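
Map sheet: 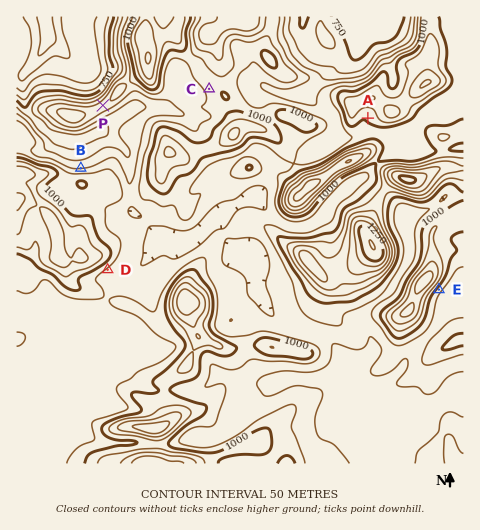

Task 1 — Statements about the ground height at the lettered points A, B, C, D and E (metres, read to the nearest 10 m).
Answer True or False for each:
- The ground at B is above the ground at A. False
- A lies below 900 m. False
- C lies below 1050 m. True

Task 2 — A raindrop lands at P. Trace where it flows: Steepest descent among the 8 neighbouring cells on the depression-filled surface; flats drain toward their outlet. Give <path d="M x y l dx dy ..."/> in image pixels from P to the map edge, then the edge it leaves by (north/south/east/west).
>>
<path d="M103 105l-9-9 0-9-4-10-41-41-1 0-2-4 0-13-1-2"/>
exit: north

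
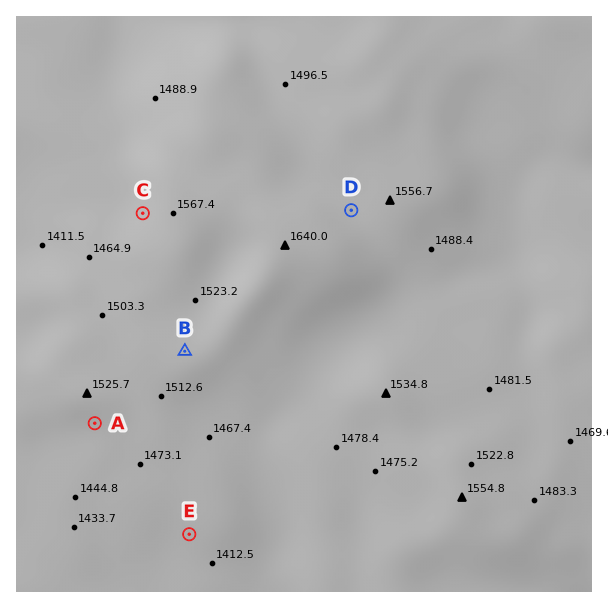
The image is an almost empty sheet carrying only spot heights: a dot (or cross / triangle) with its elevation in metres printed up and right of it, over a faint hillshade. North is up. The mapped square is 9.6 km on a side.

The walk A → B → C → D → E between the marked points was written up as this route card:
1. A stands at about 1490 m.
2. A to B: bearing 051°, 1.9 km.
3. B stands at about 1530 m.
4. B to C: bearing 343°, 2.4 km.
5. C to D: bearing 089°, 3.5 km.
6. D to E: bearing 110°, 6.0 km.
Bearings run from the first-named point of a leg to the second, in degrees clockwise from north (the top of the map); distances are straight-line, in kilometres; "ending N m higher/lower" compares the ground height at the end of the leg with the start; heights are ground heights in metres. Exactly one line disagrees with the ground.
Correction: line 6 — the bearing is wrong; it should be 207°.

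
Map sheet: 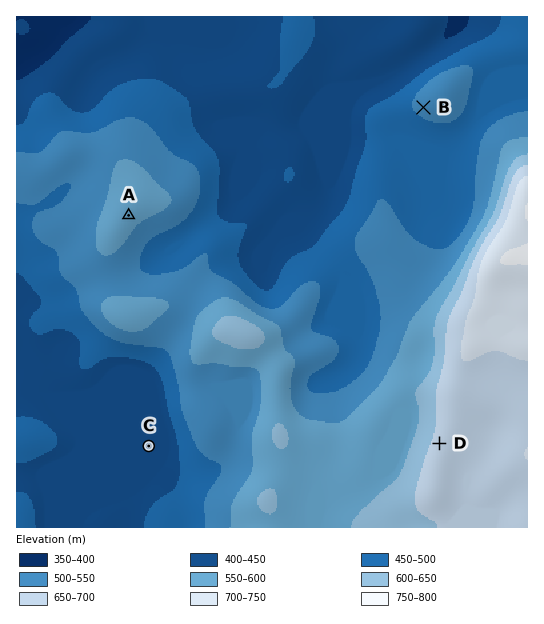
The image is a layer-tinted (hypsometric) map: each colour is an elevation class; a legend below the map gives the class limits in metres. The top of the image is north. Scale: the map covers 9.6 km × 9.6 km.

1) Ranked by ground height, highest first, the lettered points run D A B C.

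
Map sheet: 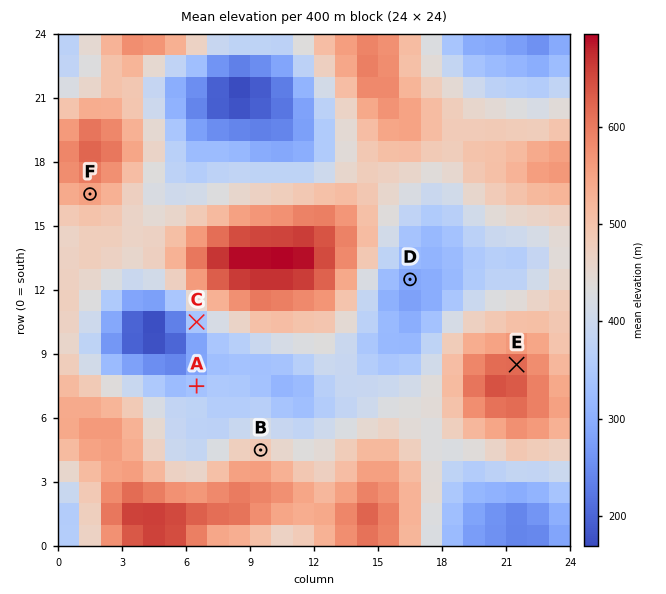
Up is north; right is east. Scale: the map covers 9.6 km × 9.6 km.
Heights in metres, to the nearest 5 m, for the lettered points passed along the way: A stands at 340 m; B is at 490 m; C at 345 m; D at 285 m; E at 625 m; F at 555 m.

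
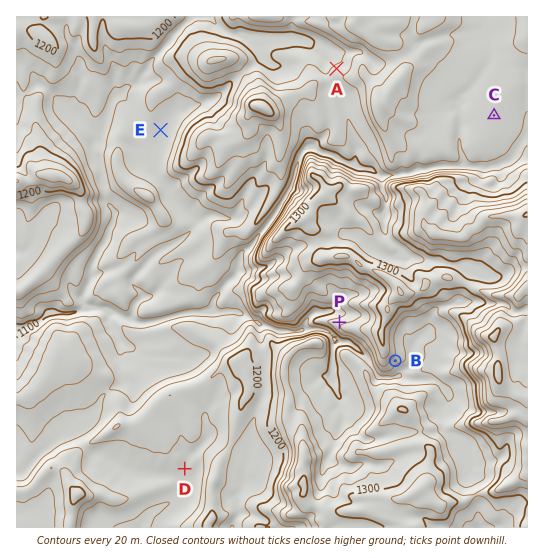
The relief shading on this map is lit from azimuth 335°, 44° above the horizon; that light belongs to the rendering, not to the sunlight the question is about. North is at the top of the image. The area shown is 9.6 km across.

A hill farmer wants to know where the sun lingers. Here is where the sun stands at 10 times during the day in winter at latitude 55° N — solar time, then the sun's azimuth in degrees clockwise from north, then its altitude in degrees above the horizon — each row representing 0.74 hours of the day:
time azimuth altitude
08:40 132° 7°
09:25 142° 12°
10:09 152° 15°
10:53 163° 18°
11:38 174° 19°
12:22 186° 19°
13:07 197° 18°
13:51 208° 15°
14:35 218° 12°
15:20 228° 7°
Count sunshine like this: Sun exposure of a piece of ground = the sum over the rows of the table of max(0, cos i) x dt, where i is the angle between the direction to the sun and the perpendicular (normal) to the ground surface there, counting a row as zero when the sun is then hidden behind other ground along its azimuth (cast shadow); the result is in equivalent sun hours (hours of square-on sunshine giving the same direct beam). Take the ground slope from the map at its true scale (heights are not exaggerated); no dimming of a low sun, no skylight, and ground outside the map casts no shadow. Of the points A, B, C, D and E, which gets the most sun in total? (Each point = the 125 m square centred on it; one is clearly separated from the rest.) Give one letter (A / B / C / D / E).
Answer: B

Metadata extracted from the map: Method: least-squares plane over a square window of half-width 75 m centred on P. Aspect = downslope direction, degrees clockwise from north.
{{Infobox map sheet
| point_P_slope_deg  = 7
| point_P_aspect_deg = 334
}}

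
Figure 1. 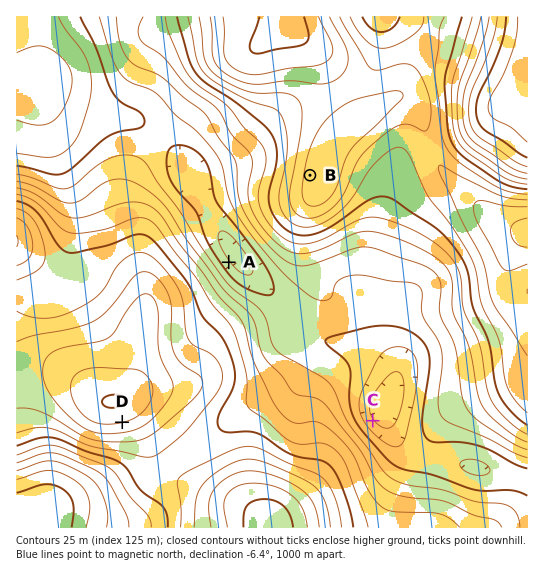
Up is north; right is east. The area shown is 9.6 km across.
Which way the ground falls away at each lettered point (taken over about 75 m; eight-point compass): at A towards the NE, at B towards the W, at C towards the NE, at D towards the S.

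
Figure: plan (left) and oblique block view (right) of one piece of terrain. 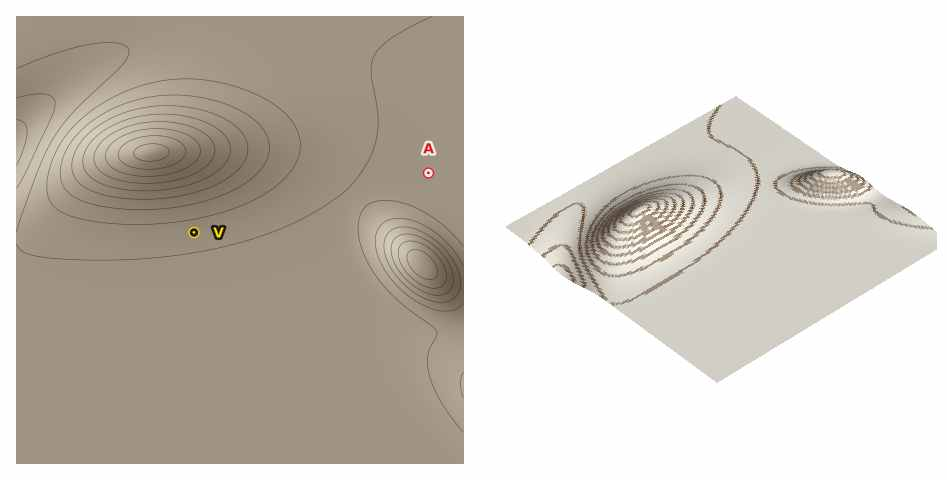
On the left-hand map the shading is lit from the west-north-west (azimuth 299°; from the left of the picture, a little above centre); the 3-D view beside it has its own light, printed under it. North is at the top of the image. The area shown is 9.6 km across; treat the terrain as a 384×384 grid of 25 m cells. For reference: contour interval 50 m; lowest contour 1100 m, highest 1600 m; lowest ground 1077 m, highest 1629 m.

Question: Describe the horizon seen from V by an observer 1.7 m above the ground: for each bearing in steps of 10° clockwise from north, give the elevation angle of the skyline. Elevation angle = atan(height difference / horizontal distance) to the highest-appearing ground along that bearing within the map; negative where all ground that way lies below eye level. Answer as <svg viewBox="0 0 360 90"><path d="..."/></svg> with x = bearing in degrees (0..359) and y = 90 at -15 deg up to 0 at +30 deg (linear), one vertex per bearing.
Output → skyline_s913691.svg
<svg viewBox="0 0 360 90"><path d="M0 39l10 3 10 3 10 4 10 3 10 3 10 2 10 2 10 2 10-4 10-3 10 6 10-1 10 2 10 0 10 0 10 0 10 0 10 0 10 0 10 0 10 0 10 0 10 0 10 0 10 0 10 0 10-2 10-2 10-3 10-5 10-5 10-5 10-3 10-1 10 2"/></svg>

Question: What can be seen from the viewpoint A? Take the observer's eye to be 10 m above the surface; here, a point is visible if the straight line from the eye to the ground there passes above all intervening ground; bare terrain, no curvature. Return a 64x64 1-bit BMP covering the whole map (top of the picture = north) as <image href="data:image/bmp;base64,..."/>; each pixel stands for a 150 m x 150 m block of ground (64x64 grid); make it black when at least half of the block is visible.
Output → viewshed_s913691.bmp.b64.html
<image width="64" height="64" href="data:image/bmp;base64,Qk0+AgAAAAAAAD4AAAAoAAAAQAAAAEAAAAABAAEAAAAAAAACAAATCwAAEwsAAAIAAAAAAAAA////AAAAAAAAAAAAAAAAAAAAAAAAAAAAAAAAAAAAAAAAAAAAAAAAAAAAAAAAAAAAAAAAAAAAAAAAAAAAAAAAAAAAAAAAAAAAAAAAAAAAAAAAAAAAAAAAAAAAAAAAAAAAAAAAAAAAAAAAAAAAAAAAAAAAAAAAAAAAAAAAAAAAAAAAAAAAAAAAAAAAAAAAAAAAAAAAAAAAAAAAAAAAAAAAAAAAAAAAAAAAAAAAAAAAAAAAAAAAAAAAAAAAAAAAAAAAAAAAAAAAAAAAAAAAAAAAAAAAAAAAAAAAAAAAAAAAAAAAAAAAAAAAAAAAAAAAAAAPAAAAAAAAAD8AAAAAAAAA/wAAAAAAAAH/AAAAAAAAA/8AAAAABwAH/wAAAAA/wA//AAAAA//wD/8AAAAP//wf/wAAAH///z//AAAA//////8AAAH//////wAAA///////AAAH//////8AAAf//////wAAD///////AAAP//////8AAAf//////wAAAf//////AAAA//////8AAAA//////wAAAAf/////AAAAAP////8AAAAAA////wAAAAAAA///AAAAAAAA//8AAAAAAAB//wAAAAAAAP//AAAAAAAA//8AAAAAAAH//wAAAAAAA///AAAAAAAD//8AAAAAAAf//wAAAAAAD///AAAAAAAf//8AAAAAAH///w=="/>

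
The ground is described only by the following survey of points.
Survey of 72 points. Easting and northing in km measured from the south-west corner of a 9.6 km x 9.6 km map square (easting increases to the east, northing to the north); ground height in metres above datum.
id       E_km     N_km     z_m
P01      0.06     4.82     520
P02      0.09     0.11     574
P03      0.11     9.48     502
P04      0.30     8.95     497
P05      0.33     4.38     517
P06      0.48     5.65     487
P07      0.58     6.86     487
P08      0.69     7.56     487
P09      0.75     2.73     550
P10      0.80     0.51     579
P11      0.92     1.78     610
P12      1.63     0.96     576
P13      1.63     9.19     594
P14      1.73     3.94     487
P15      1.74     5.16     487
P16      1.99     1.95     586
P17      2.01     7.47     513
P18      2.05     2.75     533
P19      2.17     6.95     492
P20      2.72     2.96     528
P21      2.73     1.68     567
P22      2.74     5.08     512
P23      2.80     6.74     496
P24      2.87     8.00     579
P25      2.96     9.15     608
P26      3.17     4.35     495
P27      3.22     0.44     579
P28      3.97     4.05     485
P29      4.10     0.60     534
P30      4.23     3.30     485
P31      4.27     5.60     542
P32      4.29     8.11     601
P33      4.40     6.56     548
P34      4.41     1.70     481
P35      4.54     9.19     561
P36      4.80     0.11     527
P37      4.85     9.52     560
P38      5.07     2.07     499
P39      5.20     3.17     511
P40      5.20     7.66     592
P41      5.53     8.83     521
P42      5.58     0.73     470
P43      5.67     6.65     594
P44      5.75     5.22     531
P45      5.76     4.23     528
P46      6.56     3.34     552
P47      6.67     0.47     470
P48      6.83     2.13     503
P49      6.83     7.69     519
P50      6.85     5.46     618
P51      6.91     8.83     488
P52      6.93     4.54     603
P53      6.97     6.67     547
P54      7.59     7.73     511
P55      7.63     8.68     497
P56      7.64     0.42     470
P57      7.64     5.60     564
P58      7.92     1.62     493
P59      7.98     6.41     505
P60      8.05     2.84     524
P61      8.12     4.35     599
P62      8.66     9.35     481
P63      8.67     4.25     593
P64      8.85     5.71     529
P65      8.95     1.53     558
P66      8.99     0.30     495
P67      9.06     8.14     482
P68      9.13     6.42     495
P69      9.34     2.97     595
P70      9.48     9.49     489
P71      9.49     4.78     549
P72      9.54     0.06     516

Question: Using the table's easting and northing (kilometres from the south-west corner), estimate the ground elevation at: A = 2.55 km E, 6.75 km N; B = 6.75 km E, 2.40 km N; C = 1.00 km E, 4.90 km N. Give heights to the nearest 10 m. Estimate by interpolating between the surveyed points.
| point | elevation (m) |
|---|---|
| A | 490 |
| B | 520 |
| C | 500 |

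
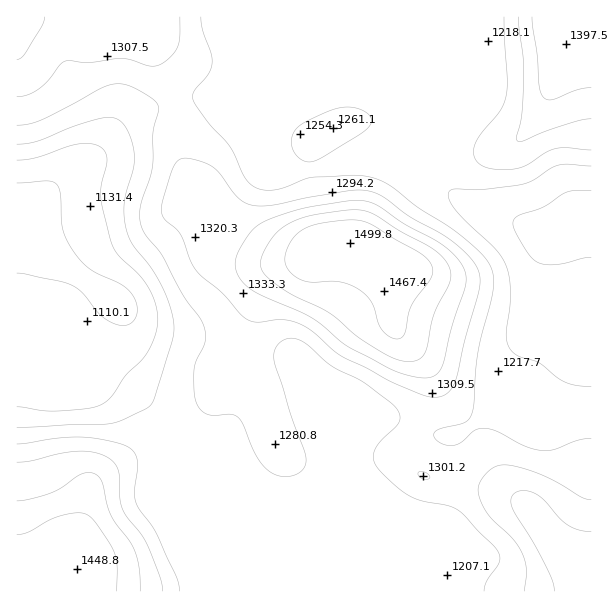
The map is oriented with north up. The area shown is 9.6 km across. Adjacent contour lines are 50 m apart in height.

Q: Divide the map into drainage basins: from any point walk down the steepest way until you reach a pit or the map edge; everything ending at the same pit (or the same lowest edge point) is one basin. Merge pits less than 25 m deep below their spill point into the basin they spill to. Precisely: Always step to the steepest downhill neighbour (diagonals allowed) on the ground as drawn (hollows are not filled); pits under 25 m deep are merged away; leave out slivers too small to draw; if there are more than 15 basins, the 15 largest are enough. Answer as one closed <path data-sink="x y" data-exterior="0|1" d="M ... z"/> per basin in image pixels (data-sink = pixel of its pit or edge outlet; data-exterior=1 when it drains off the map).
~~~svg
<path data-sink="17 237" data-exterior="1" d="M99 16l-83 1 0 574 575 1 1-26-20-10-15-12-25-34-10-8-27-12-66-12-15-10-5-12 0-9 5-18 12-25 2-12 0-15-8-20-26-31-2-17 5-39-1-6-21-12-21-10-30 2-19 12-9 3-27 0-14-5-27-14-10-10-8-27-18-21-10-18-6-23 0-27-2-13-20-48-8-27-5-4-36-3z"/><path data-sink="591 218" data-exterior="1" d="M564 16l-464 1 5 2 29 1 12 6 8 27 20 48 2 13 0 27 6 23 10 18 18 21 8 27 10 10 27 14 14 5 27 0 9-3 19-12 30-2 21 10 21 12 1 6-5 39 2 17 26 31 8 20 0 15-2 12-12 25-5 18 0 9 5 12 15 10 66 12 27 12 10 8 25 34 15 12 19 9 1-529-17 2-9 5z"/>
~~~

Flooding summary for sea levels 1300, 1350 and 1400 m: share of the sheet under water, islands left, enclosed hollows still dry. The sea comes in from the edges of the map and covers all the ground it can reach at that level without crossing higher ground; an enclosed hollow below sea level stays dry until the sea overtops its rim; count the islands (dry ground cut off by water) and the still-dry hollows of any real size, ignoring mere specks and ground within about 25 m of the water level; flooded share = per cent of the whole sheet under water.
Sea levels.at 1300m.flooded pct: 74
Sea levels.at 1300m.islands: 1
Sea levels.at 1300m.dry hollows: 0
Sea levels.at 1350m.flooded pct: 86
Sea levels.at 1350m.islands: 1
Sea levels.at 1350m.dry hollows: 0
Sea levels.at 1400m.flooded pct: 92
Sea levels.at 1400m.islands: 1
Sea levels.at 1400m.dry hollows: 0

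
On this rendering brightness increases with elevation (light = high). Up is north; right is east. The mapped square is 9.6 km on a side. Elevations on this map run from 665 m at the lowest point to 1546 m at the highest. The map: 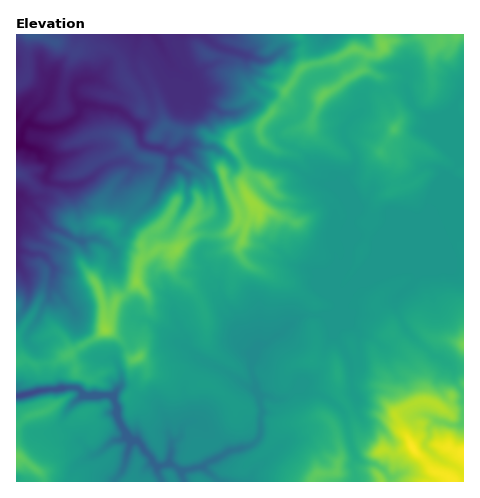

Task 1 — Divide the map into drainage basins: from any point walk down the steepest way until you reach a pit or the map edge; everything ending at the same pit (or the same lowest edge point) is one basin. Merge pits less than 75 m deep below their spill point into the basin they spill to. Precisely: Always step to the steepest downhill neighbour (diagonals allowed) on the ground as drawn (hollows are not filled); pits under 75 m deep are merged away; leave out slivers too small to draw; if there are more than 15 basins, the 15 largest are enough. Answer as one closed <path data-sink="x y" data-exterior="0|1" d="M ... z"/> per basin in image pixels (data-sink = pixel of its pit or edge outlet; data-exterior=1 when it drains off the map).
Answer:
<path data-sink="22 395" data-exterior="0" d="M463 34l-17 4-9 4-4 0-10-7-18 5-16 1-11 12-11 3-6 15-14 7-25 18-16-11-13-4-12 20-22 27-13 0-10 5-4 5 0 7 14 23-4 18 13 20-7 16-9-2-5 8-6 6-32 1-10 5-10 10-15-2-17 9-6 7-2 19-11 11-9 5-4 14-7 7 0 10-6 5-45 28-19 2-11-5-8 2 0 94 22 14 7 12 267 0 6-8 12 0 6-2 12 1 12-4 12 1 10 10 7-5 5-9 1-11 17-9-17-31 4-4 20-9 11 0 15 6 7-11 12 0z"/><path data-sink="17 145" data-exterior="1" d="M456 34l-98 0-3 15-21 11-28 7-4-13 1-14-4-6-282 0-1 327 8-1 11 5 19-2 45-28 6-5 0-10 7-7 4-14 9-5 11-11 2-19 6-7 17-9 15 2 10-10 10-5 32-1 6-6 5-8 9 2 7-16-13-20 4-18-14-23 0-7 4-5 7-3 16-2 22-27 12-20 13 4 16 11 25-18 14-7 6-15 11-3 11-12 16-1 18-5 10 7 4 0 9-4 9-2z"/><path data-sink="327 35" data-exterior="1" d="M357 34l-57 0 3 6-1 14 2 12 30-6 21-11z"/>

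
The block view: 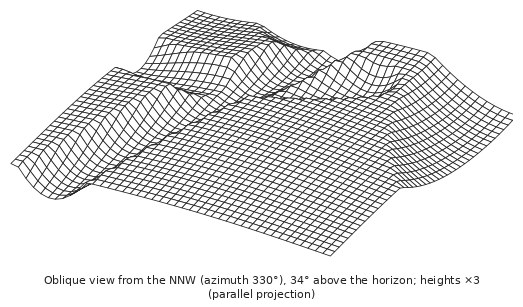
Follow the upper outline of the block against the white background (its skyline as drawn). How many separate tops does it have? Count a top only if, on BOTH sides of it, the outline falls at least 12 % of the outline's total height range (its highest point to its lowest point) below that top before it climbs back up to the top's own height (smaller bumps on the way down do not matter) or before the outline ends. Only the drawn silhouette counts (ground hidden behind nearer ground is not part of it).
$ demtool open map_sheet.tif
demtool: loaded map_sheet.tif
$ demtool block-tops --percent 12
2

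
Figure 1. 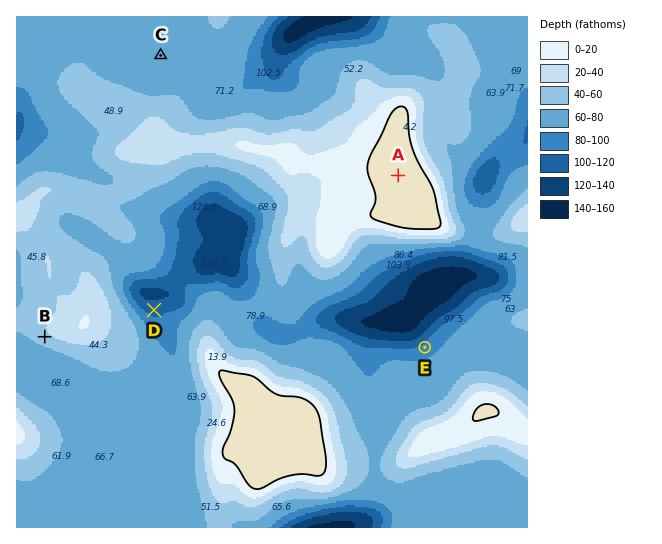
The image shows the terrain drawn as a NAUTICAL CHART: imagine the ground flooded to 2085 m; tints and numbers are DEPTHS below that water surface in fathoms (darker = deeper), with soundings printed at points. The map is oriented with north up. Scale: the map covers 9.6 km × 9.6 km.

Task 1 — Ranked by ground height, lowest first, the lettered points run D E C B A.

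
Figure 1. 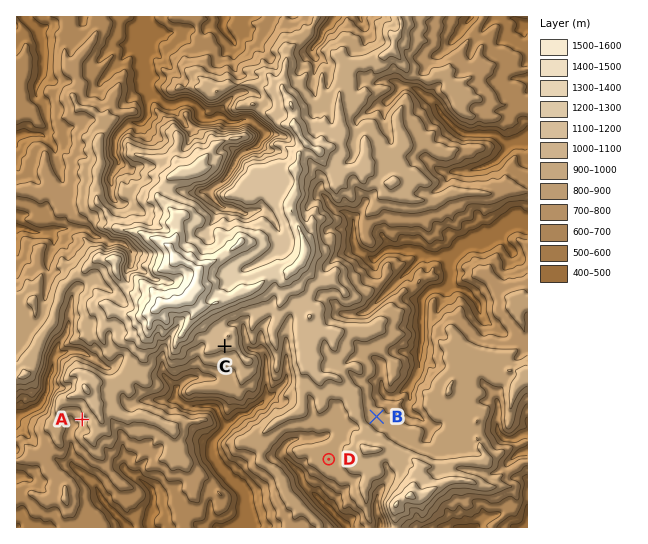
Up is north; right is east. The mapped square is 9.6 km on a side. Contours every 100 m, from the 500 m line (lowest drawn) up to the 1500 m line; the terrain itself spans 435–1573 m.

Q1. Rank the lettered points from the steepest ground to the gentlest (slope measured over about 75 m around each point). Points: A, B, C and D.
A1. A C B D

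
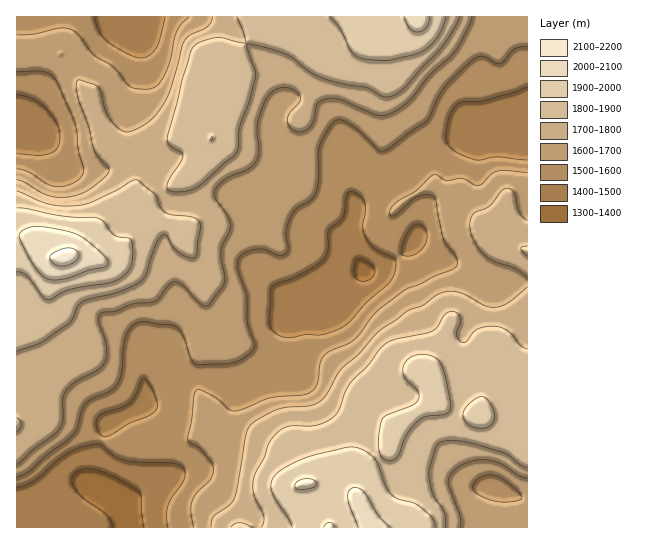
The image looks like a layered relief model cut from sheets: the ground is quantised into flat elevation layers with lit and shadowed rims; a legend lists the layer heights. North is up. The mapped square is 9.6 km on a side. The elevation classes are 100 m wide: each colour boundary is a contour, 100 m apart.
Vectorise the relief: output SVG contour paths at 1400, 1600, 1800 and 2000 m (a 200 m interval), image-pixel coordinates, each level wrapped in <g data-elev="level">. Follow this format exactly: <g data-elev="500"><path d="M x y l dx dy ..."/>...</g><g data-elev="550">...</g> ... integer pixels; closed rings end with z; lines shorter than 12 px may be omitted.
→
<g data-elev="1400"><path d="M112 527l-5-12-24-17-8-9-3-10 1-4 4-4 10-2 12 2 18 7 20 12 4 7 3 30"/><path d="M361 281l-5-3-2-5 1-11 3-3 12 4 5 7 0 4-4 4-5 3z"/></g><g data-elev="1600"><path d="M502 502l-12-2-13-6-4-5 2-7 10-7 12 1 14 9 11 12-1 2-3 2z"/><path d="M17 477l12-6 17-16 26-20 5-8 5-18 5-7 7-5 16-6 6-5 5-12 5-37 4-8 5-6 10-2 26 4 6 2 6 9 8 23 6 5 36-1 9-4 10-8 2-4 0-4-6-18-1-28-9-26 0-11 5-7 12-4 10 0 14 6 6-1 2-2 1-5-2-13 2-12 7-12 15-10 5-6 3-15 1-32 7-14 8-11 5-2 8 3 14 9 17 18 3 1 4 0 42-30 17-34 29-27 9-4 13 7 6 0 13-14 13-3"/><path d="M527 173l-21-2-9 0-6 3-9 10-4 1-15-6-17 2-8-6-4 0-17 15-23 15-4 6 1 5 6-2 21-18 9-1 7 2 2 5 7 36 13 19 1 8-6 5-16 6-32 15-26 21-23 28-28 14-5 8-4 23-6 7-9 3-33 3-25 11-10 2-5-2-16-13-12-6-4 0-3 6-2 23-4 20 2 4 12 7 9 12 3 8-3 9-14 14-5 8-1 10 3 16"/><path d="M17 72l26-1 7 3 5 5 20 44 4 28 5 19-2 6-5 5-10 4-9 2-9-2-20-13-12-3"/><path d="M189 17l-8 8-4 7-7 29-7 16-6 9-8 3-14-1-6-2-14-17-21-14-15-19-8-6-10-2-27 6-17 1"/></g><g data-elev="1800"><path d="M252 527l-13-4-5 1-3 3"/><path d="M445 527l-1-14-11-18-4-20 6-25 4-7 7-2 11 0 22 4 27 9 14 11 7 3"/><path d="M17 432l4-7-1-4-3-4"/><path d="M17 351l24-8 26-18 5-6 5-12 5-5 36-10 22-10 6-8 9-29 7-10 4 0 7 12 6 6 10 4 6 0 5-31-2-5-4-3-23-3-6-3-5-6-5-12-18-14-6 1-13 8-24 12-17 5-15 0-13-2-32-13"/><path d="M527 349l-7-4-12-14-6-3-7-2-17 3-5 4-7 9-5 0-3-3-1-5 3-12 0-4-2-4-5-3-8 3-8 13-5 4-37 8-9 4-7 7-12 16-17 17-5 10-6 16-5 8-8 5-9 3-24 1-8 1-7 5-8 9-6 17-9 15-2 9 1 13 10 22-1 6-2 4"/><path d="M527 246l-5 1-1 2 6 7"/><path d="M237 17l6 13 3 13-24-5-7 0-18 5-6 8-24 86 2 8 12 7 2 3-2 7-13 20-1 5 3 4 15 0 12-4 40-35 3-26 9-24 7-27-1-5-7-17-1-9 23 5 16 5 7 4 16 13 13 7 24 7 20 2 16 9 7 1 6-2 8-6 36-39 12-16 9-17"/></g><g data-elev="2000"><path d="M335 527l-5-5-4 2-2 3"/><path d="M390 527l-12-12-13-22-6-5-5-1-5 4-1 7 10 29"/><path d="M296 489l5 1 9-2 6-2 0-3-5-4-9 0-6 4-1 3z"/><path d="M49 279l16 0 24-9 15-3 4-2 0-4-5-7-13-11-15-9-33-7-9 0-7 2-7 5 1 7 15 27 7 7z"/><path d="M404 17l6 12 4 2 4 1 4-1 4-4 4-10"/></g>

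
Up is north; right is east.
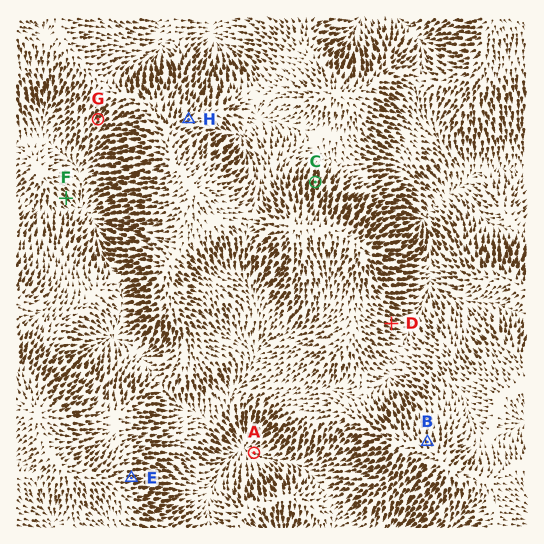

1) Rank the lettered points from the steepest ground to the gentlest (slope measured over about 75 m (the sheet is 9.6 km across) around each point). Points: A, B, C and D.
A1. C D B A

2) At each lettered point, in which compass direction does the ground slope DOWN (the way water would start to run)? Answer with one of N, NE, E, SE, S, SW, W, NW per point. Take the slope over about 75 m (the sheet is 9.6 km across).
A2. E E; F SE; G SW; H NE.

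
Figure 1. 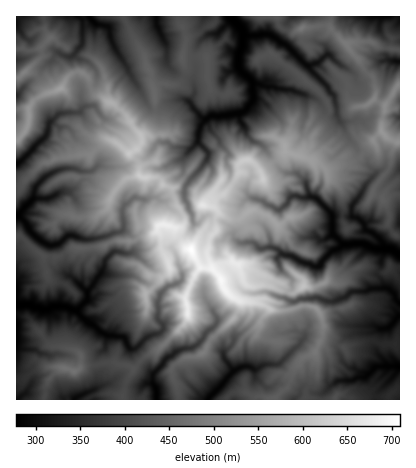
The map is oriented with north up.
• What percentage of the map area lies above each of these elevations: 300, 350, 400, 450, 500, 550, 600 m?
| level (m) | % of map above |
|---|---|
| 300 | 95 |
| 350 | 81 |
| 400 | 59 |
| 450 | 35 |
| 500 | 20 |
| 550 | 11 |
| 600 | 5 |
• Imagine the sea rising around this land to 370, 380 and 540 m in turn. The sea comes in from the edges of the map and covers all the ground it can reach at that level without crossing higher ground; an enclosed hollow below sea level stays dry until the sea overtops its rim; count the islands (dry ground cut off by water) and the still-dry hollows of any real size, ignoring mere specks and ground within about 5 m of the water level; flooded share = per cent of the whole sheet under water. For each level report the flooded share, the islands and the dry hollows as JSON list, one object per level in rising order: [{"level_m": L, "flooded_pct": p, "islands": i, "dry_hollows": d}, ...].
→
[{"level_m": 370, "flooded_pct": 26, "islands": 1, "dry_hollows": 0}, {"level_m": 380, "flooded_pct": 30, "islands": 1, "dry_hollows": 0}, {"level_m": 540, "flooded_pct": 87, "islands": 2, "dry_hollows": 0}]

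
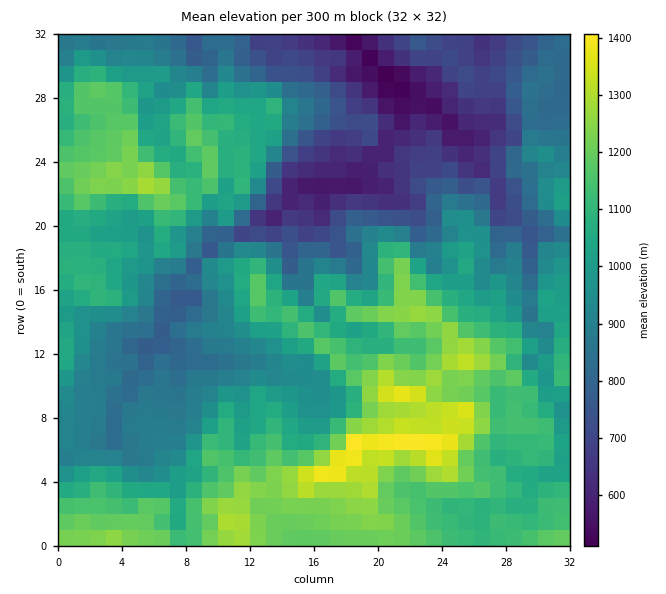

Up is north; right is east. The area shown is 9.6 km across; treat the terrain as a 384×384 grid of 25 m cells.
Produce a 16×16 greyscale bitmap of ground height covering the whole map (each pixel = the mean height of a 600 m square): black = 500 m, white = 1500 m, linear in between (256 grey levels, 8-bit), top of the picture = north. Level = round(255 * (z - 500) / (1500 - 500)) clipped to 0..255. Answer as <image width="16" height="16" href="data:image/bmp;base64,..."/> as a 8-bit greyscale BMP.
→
<image width="16" height="16" href="data:image/bmp;base64,Qk02BQAAAAAAADYEAAAoAAAAEAAAABAAAAABAAgAAAAAAAABAAATCwAAEwsAAAABAAAAAAAAAAAAAAEBAQACAgIAAwMDAAQEBAAFBQUABgYGAAcHBwAICAgACQkJAAoKCgALCwsADAwMAA0NDQAODg4ADw8PABAQEAAREREAEhISABMTEwAUFBQAFRUVABYWFgAXFxcAGBgYABkZGQAaGhoAGxsbABwcHAAdHR0AHh4eAB8fHwAgICAAISEhACIiIgAjIyMAJCQkACUlJQAmJiYAJycnACgoKAApKSkAKioqACsrKwAsLCwALS0tAC4uLgAvLy8AMDAwADExMQAyMjIAMzMzADQ0NAA1NTUANjY2ADc3NwA4ODgAOTk5ADo6OgA7OzsAPDw8AD09PQA+Pj4APz8/AEBAQABBQUEAQkJCAENDQwBEREQARUVFAEZGRgBHR0cASEhIAElJSQBKSkoAS0tLAExMTABNTU0ATk5OAE9PTwBQUFAAUVFRAFJSUgBTU1MAVFRUAFVVVQBWVlYAV1dXAFhYWABZWVkAWlpaAFtbWwBcXFwAXV1dAF5eXgBfX18AYGBgAGFhYQBiYmIAY2NjAGRkZABlZWUAZmZmAGdnZwBoaGgAaWlpAGpqagBra2sAbGxsAG1tbQBubm4Ab29vAHBwcABxcXEAcnJyAHNzcwB0dHQAdXV1AHZ2dgB3d3cAeHh4AHl5eQB6enoAe3t7AHx8fAB9fX0Afn5+AH9/fwCAgIAAgYGBAIKCggCDg4MAhISEAIWFhQCGhoYAh4eHAIiIiACJiYkAioqKAIuLiwCMjIwAjY2NAI6OjgCPj48AkJCQAJGRkQCSkpIAk5OTAJSUlACVlZUAlpaWAJeXlwCYmJgAmZmZAJqamgCbm5sAnJycAJ2dnQCenp4An5+fAKCgoAChoaEAoqKiAKOjowCkpKQApaWlAKampgCnp6cAqKioAKmpqQCqqqoAq6urAKysrACtra0Arq6uAK+vrwCwsLAAsbGxALKysgCzs7MAtLS0ALW1tQC2trYAt7e3ALi4uAC5ubkAurq6ALu7uwC8vLwAvb29AL6+vgC/v78AwMDAAMHBwQDCwsIAw8PDAMTExADFxcUAxsbGAMfHxwDIyMgAycnJAMrKygDLy8sAzMzMAM3NzQDOzs4Az8/PANDQ0ADR0dEA0tLSANPT0wDU1NQA1dXVANbW1gDX19cA2NjYANnZ2QDa2toA29vbANzc3ADd3d0A3t7eAN/f3wDg4OAA4eHhAOLi4gDj4+MA5OTkAOXl5QDm5uYA5+fnAOjo6ADp6ekA6urqAOvr6wDs7OwA7e3tAO7u7gDv7+8A8PDwAPHx8QDy8vIA8/PzAPT09AD19fUA9vb2APf39wD4+PgA+fn5APr6+gD7+/sA/Pz8AP39/QD+/v4A////ALW3tKGryLextLe2qJ2bn6eboZmSqL65wb/EraWhnpSccnlodJWor7rZ1cHKwp6Ui2dZYWSBj5mKm9Pb29Spn5FpXVxdaYGJe3ip0c3HqaCDd19TVllha3GOrb+5xLWRjIBhUUxfaXuUno+frL2niXyDhWxJVHqfiI6ftbmWiGqFlZB4W16EkVZ3ZayGgm9ceZCKgIVVUkw+QF6BWHljTGCakY+mgXYtISQ3MD9oQ0JvsLvBqaKSXB0XFSI3Ny5PcqWup4+pk4FAKCgeKRolU2ScqpKMnZCOYUUxExIaJElSkp2HdWxwXkgzFgYVLzFNVGpmZlpKUTMtIAwkODIpPlE="/>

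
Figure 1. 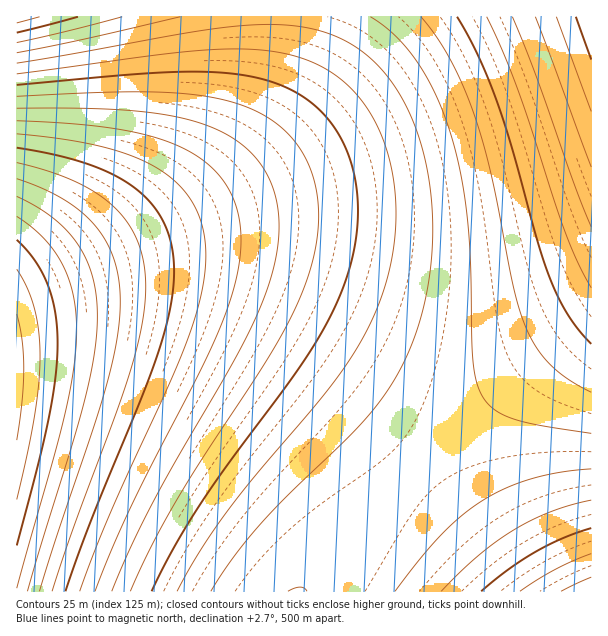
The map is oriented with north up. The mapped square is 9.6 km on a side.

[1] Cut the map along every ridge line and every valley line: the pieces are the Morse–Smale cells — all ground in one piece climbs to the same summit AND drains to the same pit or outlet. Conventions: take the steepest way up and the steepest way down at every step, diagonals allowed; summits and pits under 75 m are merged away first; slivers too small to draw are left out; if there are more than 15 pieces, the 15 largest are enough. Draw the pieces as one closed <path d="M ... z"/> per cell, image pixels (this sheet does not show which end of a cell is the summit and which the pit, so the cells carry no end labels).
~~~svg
<path d="M591 16l-314 1-3 40-10 38-16 31-26 36-34 31-39 27-45 26-88 44 1 302 285 0 62-73 67-67 67-60 94-75z"/><path d="M276 16l-260 1 1 272 87-43 45-26 39-27 34-31 26-36 16-31 12-47z"/><path d="M591 318l-93 74-67 60-67 67-62 72 289 1z"/>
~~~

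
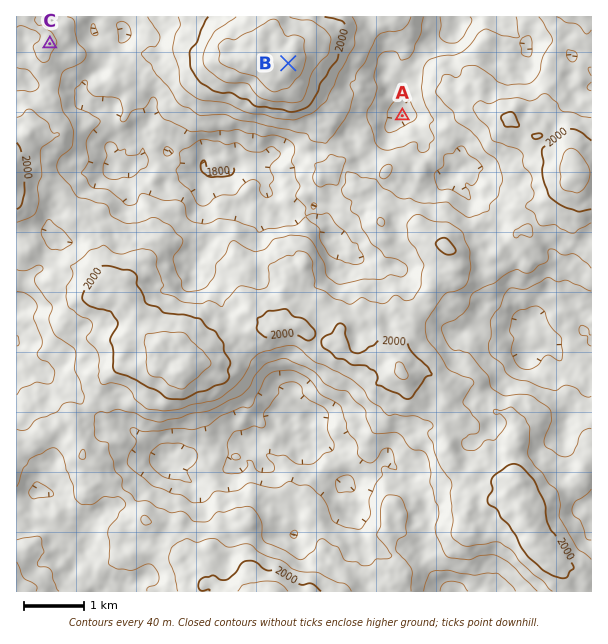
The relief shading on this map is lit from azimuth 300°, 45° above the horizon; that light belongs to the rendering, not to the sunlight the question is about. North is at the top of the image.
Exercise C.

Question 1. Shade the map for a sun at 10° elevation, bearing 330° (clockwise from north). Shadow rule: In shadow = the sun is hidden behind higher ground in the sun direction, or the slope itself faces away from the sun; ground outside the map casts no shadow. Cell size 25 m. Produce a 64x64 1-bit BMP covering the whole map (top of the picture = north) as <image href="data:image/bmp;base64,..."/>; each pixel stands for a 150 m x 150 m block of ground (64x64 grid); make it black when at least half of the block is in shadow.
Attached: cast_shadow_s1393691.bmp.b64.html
<image width="64" height="64" href="data:image/bmp;base64,Qk0+AgAAAAAAAD4AAAAoAAAAQAAAAEAAAAABAAEAAAAAAAACAAATCwAAEwsAAAIAAAAAAAAA////AAAAAAAAAAAAAAAAAAAAAAAAAcAAAAAAAAAAAAAAAAAAAAAYAAAAAAAAADgAAAAAAAAAAAAAAAAAAAAAAAAAAAAAAAAAAAAAAAAAAAAAAAAAAAAAAAAAAAAAAAAAgAAAAAAAAAAAAAAAAAAAAAAAAAAAAAAAAAAAAAAAAAAAAAAAAAAAAAAA/gAAAAAAAAH/wAAAAAAAAf/gAAAAAAAJ/+AAAAAAAAD/8AAAAAAAAH/wAAAAAAAAGf4AAAAAABAR/wAAAAAAAAB/AAAAAAAAAB4AAAAAAAAAHgAAAAAAAAAOAAAAAAAAAA4AAAAAAAAAAAAAAAAAAAAAAAAAAAAAAAAAAAAAAAAAAAAAAAAAAAAAAABgIAAAAAAAAAJgAAAAAAAAAmAAAAAAAAAAIAAAAAAAAAAAAAAAAAAAAAAAAAAAAAAAAEAAAAAAAAAAwAAAAAAAAAEAAAAAAAAAAAAAAAAAAAAAAAAAAAAAAAAAAAAAAAAAAAAAAAAAAAAAAAAAAAAAAAAEAAAAAAAAAAAADg4AAAAAAAAfn4AAAAAAAAP/2AAAAAAAAH/AAAAAAAABP8AAAAAAAAcfwAAAAAAAAYBAAAAAAAABwLgAAAAAAABD+AAAAAAAAAC7AAAAAAAAAAmAAAAAAAAAGAAAAAAAAAAAAAAAAAAAAAAAAAAAAAAAAAAAAA=="/>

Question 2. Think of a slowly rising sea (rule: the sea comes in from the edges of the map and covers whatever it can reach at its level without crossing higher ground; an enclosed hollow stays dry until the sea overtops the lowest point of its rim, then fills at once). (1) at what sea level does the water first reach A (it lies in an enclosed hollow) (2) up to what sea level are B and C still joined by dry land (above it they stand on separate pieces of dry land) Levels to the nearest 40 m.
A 1880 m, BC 1920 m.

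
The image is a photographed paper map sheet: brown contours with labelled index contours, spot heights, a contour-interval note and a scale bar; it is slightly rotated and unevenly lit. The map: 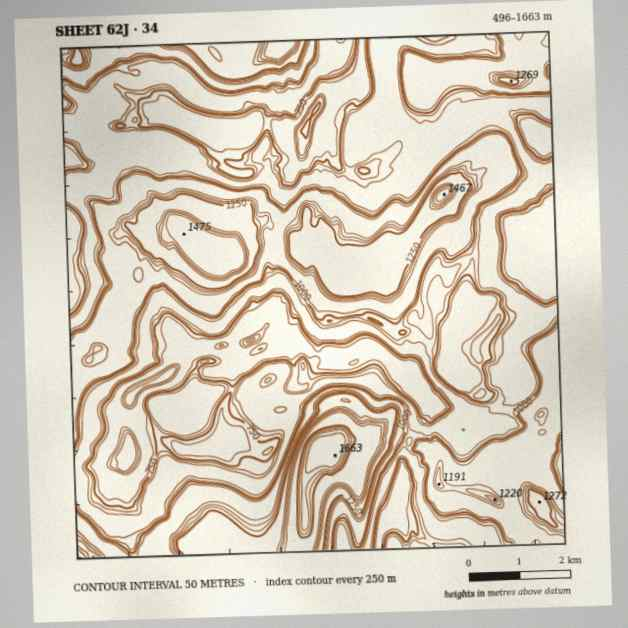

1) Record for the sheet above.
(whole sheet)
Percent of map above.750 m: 82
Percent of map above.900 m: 50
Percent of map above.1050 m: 40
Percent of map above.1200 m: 16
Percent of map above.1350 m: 5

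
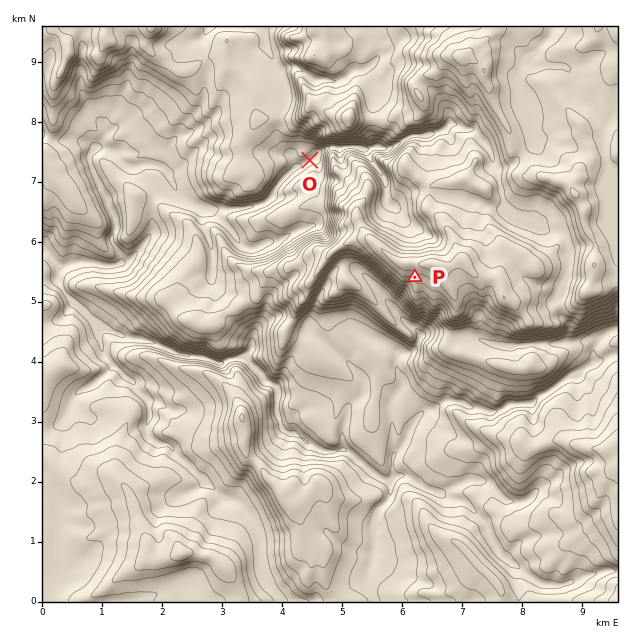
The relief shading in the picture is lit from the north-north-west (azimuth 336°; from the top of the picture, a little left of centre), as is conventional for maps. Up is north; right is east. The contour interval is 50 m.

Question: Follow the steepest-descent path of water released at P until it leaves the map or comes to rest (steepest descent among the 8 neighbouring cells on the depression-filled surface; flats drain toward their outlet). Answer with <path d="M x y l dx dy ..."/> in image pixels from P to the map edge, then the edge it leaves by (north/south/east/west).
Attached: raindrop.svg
<path d="M415 277l-9 9-2 5-10 10 0 8 13 15 5 1 7 8 0 7-3 6-6 6-9 0-3 3 0 3-1 2 0 9 4 7 0 11-1 3-6 6-3 6 0 16 1 2 0 25 2 2 0 7-2 2 0 21-1 0-3 3-5 0-3-3-10-6-20-18-6-3-4 0-2 1-15 0-15-7 0-2-3 0-7-7-12-3-5-5 0-3-1-1 0-3-3-6 0-23-2-1 0-3-3-3-6-2 0-1-19-20-3-1-5 0-1-2-8 0-7 5-6 0-2-2-3 0-1-1-3 0-6-3-20-2-1-1-8-2-7-4-3 0-11-6-4 0-2-2-4 0-2-1-9 0-1-2-3 0-2-1-3 0-1-2-3 0-6-3-8-7-10-6-17-17-1 0-5-4-1 0-8-8-4-9 0-16-11-12-4 0"/>
exit: west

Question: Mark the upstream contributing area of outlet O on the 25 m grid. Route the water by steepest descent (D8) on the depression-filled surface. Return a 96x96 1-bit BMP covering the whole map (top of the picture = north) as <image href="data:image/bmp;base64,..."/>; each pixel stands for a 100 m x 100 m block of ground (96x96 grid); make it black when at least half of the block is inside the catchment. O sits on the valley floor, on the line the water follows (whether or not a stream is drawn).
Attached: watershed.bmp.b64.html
<image width="96" height="96" href="data:image/bmp;base64,Qk2+BAAAAAAAAD4AAAAoAAAAYAAAAGAAAAABAAEAAAAAAIAEAAATCwAAEwsAAAIAAAAAAAAA////AAAAAAAAAAAAAAAAAAAAAAAAAAAAAAAAAAAAAAAAAAAAAAAAAAAAAAAAAAAAAAAAAAAAAAAAAAAAAAAAAAAAAAAAAAAAAAAAAAAAAAAAAAAAAAAAAAAAAAAAAAAAAAAAAAAAAAAAAAAAAAAAAAAAAAAAAAAAAAAAAAAAAAAAAAAAAAAAAAAAAAAAAAAAAAAAAAAAAAAAAAAAAAAAAAAAAAAAAAAAAAAAAAAAAAAAAAAAAAAAAAAAAAAAAAAAAAAAAAAAAAAAAAAAAAAAAAAAAAAAAAAAAAAAAAAAAAAAAAAAAAAAAAAAAAAAAAAAAAAAAAAAAAAAAAAAAAAAAAAAAAAAAAAAAAAAAAAAAAAAAAAAAAAAAAAAAAAAAAAAAAAAAAAAAAAAAAAAAAAAAAAAAAAAAAAAAAAAAAAAAAAAAAAAAAAAAAAAAAAAAAAAAAAAAAAAAAAAAAAAAAAAAAAAAAAAAAAAAAAAAAAAAAAAAAAAAAAAAAAAAAAAAAAAAAAAAAAAAAAAAAAAAAAAAAAAAAAAAAAAAAAAAAAAAAAAAAAAAAAAAAAAAAAAAAAAAAAAAAAAAAAAAAAAAAAAAAAAAAAAAAAAAAAAAAAAAAAAAAAAAAAAAAAAAAAAAAAAAAAAAAAAAAAAAAAAAAAAAAAAAAAAAAAAAAAAAAAAAAAAAAAAAAAAAAAAAAAAAAAAAAAAAAAAAAAAAAAAAAAAAAAAAAAAAAAAAAAAAAAAAAAAAAAAAAAAAAAAQAAAAAAAAAAAAAAAcAAAAAAAAAAAAAAA+AAAAAAAAAAAAAAB/wAAAAAAAAAAAAAH/4AAAAAAAAAAAAAH/8AAAAAAAAAAAAAH/+AAAAAAAAAAAAAP//AAAAAAAAAAAAD///AAAAAAAAAAAAH///AAAAAAAAAAD/n///AAAAAAAAAAP/////AAAAAAAAAAf/////AAAAAAAAAA//////AAAAAAAAAB//////AAAAAAAAAD/////+AAAAAAAAAH/////+AAAAAAAAAH/////+AAAAAAAAAP/////+AAAAAAAAAP/////8AAAAAAAAAf/////8AAAAAAAAA//////4AAAAAAAAB//////4AAAAAAAAP//////wAAAAAAAAf/////+AAAAAAAAAf/////4AAAAAAAAAf/////wAAAAAAAAAf/////gAAAAAAAAA//////AAAAAAAAAB/////+AAAAAAAAAB/////+AAAAAAAAAB/////8AAAAAAAAAA/////8AAAAAAAAAAf////4AAAAAAAAAAP+P//4AAAAAAAAAAAAD//wAAAAAAAAAAAAAP/wAAAAAAAAAAAAAf/gAAAAAAAAAAAAAf/gAAAAAAAAAAAAA//gAAAAAAAAAAAAA//AAAAAAAAAAAAAAf/AAAAAAAAAAAAAAD/AAAAAAAAAAAAAAB+AAAAAAAAAAAAAAA8AAAAAAAAAAAAAAAAAAAAAAAAAAAAAAAAAAAAAAAAAAAAAAAAAAAAAAAAAAAAAAAAAAAAAAAAAAAAAAAAAAAA="/>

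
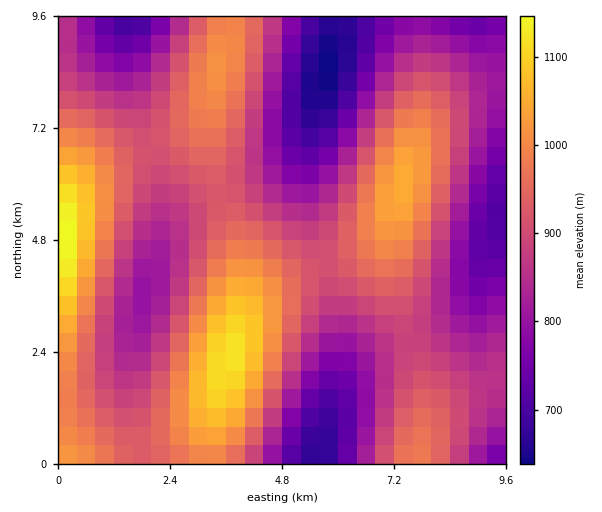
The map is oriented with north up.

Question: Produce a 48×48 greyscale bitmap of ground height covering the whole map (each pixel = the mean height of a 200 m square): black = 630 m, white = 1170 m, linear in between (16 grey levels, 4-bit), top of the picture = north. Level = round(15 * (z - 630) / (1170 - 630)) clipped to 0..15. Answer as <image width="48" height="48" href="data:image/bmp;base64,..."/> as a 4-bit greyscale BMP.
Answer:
<image width="48" height="48" href="data:image/bmp;base64,Qk32BAAAAAAAAHYAAAAoAAAAMAAAADAAAAABAAQAAAAAAIAEAAATCwAAEwsAABAAAAAAAAAAAAAAABEREQAiIiIAMzMzAERERABVVVUAZmZmAHd3dwCIiIgAmZmZAKqqqgC7u7sAzMzMAN3d3QDu7u4A////ALu6qZmIiZmqqpl2VDIREiRWeJqqmHZUQ7uqqZiImZqruqmHZDIREiNWeJqqmIdlRKqqmZiImaq7u7qXZTIhESNGeJmqmYdlVKqpmYiImau8zLqYdUMhESNFeJmZmYdmVaqpmIiImau8zMupdkMiEiNFZ4mZmId2ZaqZiIiImavM3cyphlQyIiNFZ4mZmId2ZqqZiHd4iavM3dy6h1QyIiNFZ4iZmId2ZqqYh3d3iavN3dzKl2VDIjNFZ3iIiId2ZqqYh3d3iavN3d3LmHVDMzNFZ3iIiHd2ZqqYd2ZneJvN3u3LqXZUMzRFZniIh3dmZrqYd2ZmeJq83u3cqYZUQ0RFZneId3ZmZrqYd2ZmeJq83u7cuYdlRERVZnd3d2ZmZrqYdmVWZ4q83e7cupdlVEVWZ3d3dmZlZsupdmVVZ4ms3e3cuph2VVVWZ3d3dmVVVsuph2VVZomrzd3cuph2ZVZmd3d3ZlVVVsuph2VVVnirzd3cy5iHZmZnd3d3ZlVEVdy5h2VVVniavN3cu6mHdmd3eIh3ZVRERdy6h2VVVniavMzMu6mHd3d4iIh3ZVRERe26l2VVVWeKu8zMuqmId3iIiIiHZVRDRO3KmGZVVWeJq7zLupmIiIiJmZiHZUQzNO3LmHZVVWeJqru7qpmIiIiZmZmHZUQzM+7LqHZVVWd4mqu6qZiIiImZqqmYdlQzM/7bqXZlVWZ4mqqqmZiIiImaqqqYdlQzI/7cqYdlVWZ4maqpmYh3iImaq6qYdlQyI/7cuYdmVmZ4iZmZiId3eImqu7qphlQyIv7cuod2Zmd4iZmYh3d3eImqu7uph1QyIu7cuph2Zmd4iJiId3Zmd4mqu7uph2QzIu7cuph3Znd4iIiHdmZmZ4mqu8u6l2VDIu7cuph3d3d4iIh3ZlVVZniavMy6mGVDIt3cupiHd3eIiIh3ZVVFVniau8y6mHVDMt3MupiHd3iIiIh2ZUREVWeau8y7qHZUM8zLupiIeIiIiIh2VUM0RWeJq8y7qXZUM8y7qpiIiIiZmYh2VEMzNFaJq7y7qYZUM7u7qZiIiImZmYh2VDMiNFZ4qru7qYdUQ7uqqYiIiImZmZh2VDIiI0V4mru7qYdlRKqpmYiIiJmaqZh2VDIhIjVniqu6qYdlRJmZiId3iJmqqph2VDIREjRXiaqqqYdlVJmYh3d3iJmqqpmGVDIRESNWeJqqmYdlVIiId3d3eJmqqqmHVDIRESNFeJmZmIdlVYh3dmZmeImqqqmHVDIQARJFZ4mZmHdlVXd2ZlVmd4mqu6mHZDIQARI0V3iIiHZlVXdmVVVVZ4mqu6qXZDIQABI0VneIh3ZlVXZlVERFZ4mau6qYZTIQABEjRWd3d2ZVVWZVREREVniau7qYZUIRABEjRWZmZmVVVWZVQzM0Vniaq7qYdUMhABEjRFZmZVVERWZUQzIzRWeZq7qYdkMhEBEjNFVVVURERGZUMyIjNGeJqqqYdkMhEREiNEVVREQzRHZUMiIiNFaJqqqYdlMiEREiNERERDMzNA=="/>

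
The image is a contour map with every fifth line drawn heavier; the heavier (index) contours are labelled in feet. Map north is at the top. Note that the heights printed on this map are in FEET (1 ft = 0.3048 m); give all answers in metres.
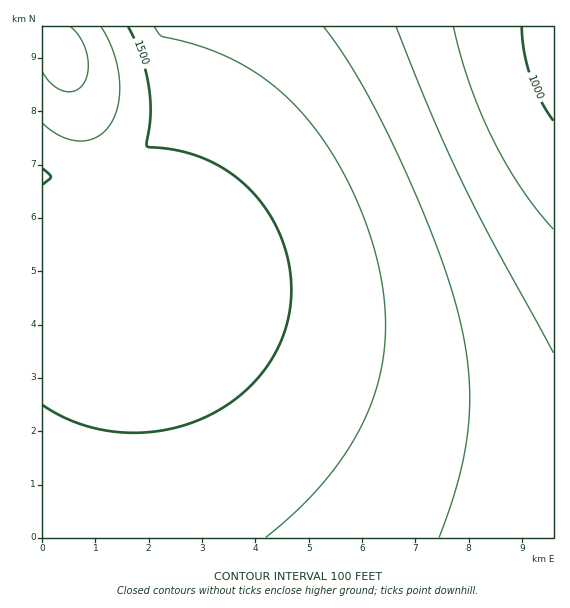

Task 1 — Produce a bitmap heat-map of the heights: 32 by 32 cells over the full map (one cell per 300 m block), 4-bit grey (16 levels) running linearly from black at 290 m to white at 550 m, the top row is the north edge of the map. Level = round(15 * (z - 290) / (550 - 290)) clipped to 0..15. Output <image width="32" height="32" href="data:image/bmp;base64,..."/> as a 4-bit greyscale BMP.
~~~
<image width="32" height="32" href="data:image/bmp;base64,Qk12AgAAAAAAAHYAAAAoAAAAIAAAACAAAAABAAQAAAAAAAACAAATCwAAEwsAABAAAAAAAAAAAAAAABEREQAiIiIAMzMzAERERABVVVUAZmZmAHd3dwCIiIgAmZmZAKqqqgC7u7sAzMzMAN3d3QDu7u4A////AJmZmZmIiIiIh3d3dmZmVVWZmZmZmZiIiIh3d3ZmZmVVmZmZmZmZiIiIh3d3ZmZlVZmZmZmZmZmIiIh3d2ZmZVWZmZmZmZmZmIiId3d2ZmVVmZmZmZmZmZmIiId3dmZlVZqqqqqqmZmZmIiHd3ZmZVWqqqqqqqqZmZmIiHd2ZmVVqqqqqqqqqZmZiIh3dmZlVaqqqqqqqqqZmZiId3dmZVWqqqqqqqqqqZmYiHd3ZmVVqqqqqqqqqqmZmIiHdmZVVaqqqqqqqqqqmZmIh3ZmVVSqqqu7uqqqqpmZiId2ZlVUqqq7u7uqqqqZmYh3dmVVRKqqu7u7qqqqmZmId3ZlVESqqru7u6qqqpmYiHdmZVREqqqru7uqqqqZmIh3ZlVEQ6qqqru6qqqqmZiId2ZVRDOqqqqqqqqqqZmYh3ZlVEMzqqqqqqqqqqmZiId2ZVRDMqqqqqqqqqqZmYh3dmVEMyKqqqqqqqqpmZiId2ZVRDMiqruqqqqqmZmYh3dmVEMyIru7uqqqmZmZiId2ZVRDMiG8zLupmZmZmIh3dmVUMyIRzMy7qZmZmYiId2ZVRDMiEd3cy6mZmYiIh3dmVUMyIRHd3cupmYiIiHd2ZVRDMiER7t3LqYiIiId3ZmVUQzIhEe7cupiIiId3d2ZVRDMiERDu3LqYiIh3d3ZmVUQzIhEQ"/>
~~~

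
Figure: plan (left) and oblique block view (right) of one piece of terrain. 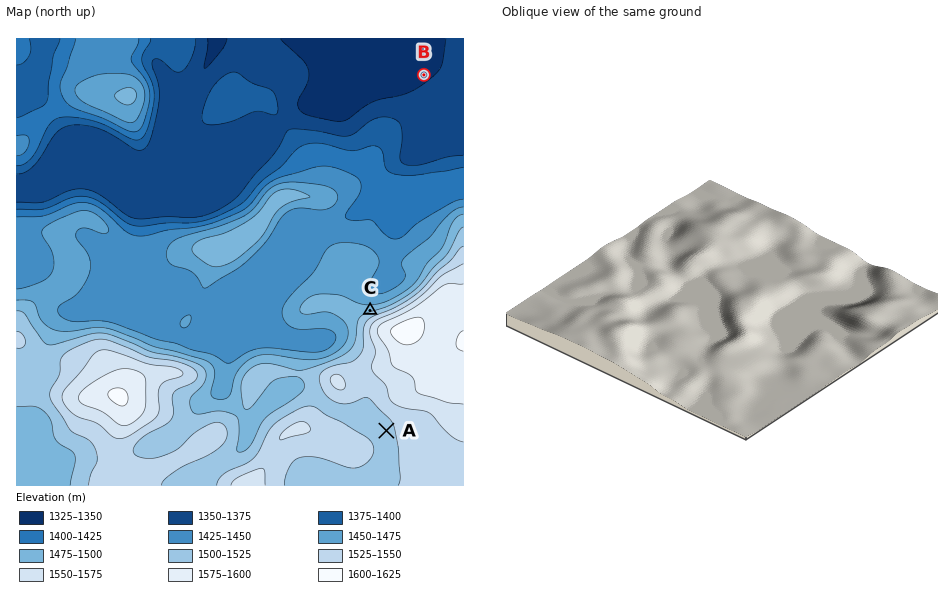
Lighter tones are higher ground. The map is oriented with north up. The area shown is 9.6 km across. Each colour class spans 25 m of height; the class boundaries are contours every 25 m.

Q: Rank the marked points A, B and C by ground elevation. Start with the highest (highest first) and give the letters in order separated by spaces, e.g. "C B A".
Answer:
A C B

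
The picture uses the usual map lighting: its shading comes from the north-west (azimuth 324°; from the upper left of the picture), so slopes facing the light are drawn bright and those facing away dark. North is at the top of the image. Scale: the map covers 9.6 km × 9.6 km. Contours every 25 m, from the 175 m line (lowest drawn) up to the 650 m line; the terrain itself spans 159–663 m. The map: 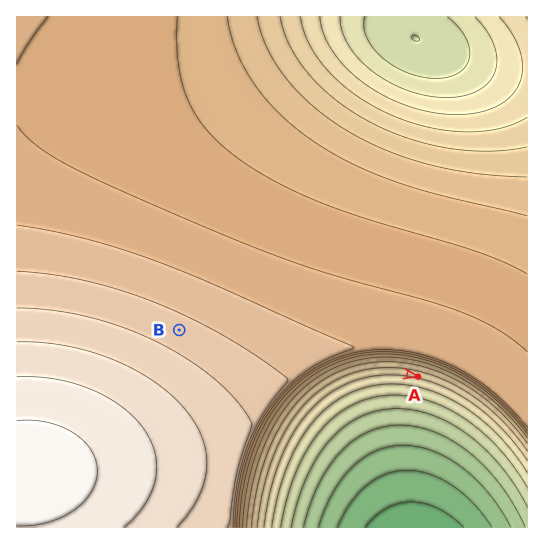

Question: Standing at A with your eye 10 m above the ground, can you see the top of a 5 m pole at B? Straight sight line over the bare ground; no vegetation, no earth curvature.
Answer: no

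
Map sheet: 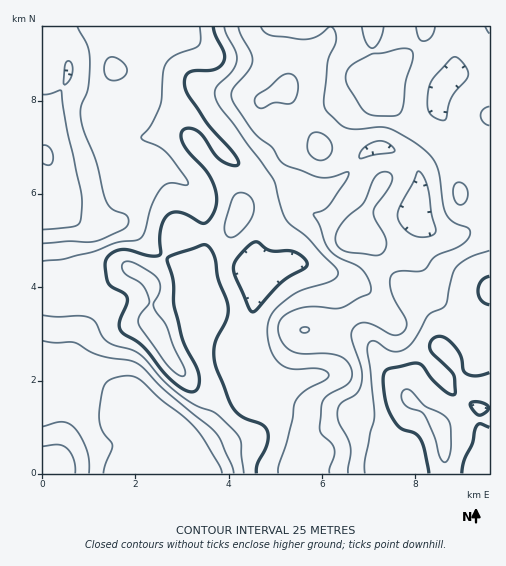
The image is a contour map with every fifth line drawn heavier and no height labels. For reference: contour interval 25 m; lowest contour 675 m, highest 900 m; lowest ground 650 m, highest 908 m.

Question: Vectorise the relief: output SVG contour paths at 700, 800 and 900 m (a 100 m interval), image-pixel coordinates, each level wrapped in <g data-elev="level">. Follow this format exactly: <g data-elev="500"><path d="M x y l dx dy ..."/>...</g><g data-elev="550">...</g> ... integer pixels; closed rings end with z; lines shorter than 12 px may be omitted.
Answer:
<g data-elev="700"><path d="M89 473l0-12-2-11-6-13-7-10-6-4-6-1-19 5"/><path d="M43 341l11 2 20-1 23 13 33 6 9 4 25 25 52 43 4 7 11 24 3 9"/><path d="M77 27l10 18 3 13-2 29-7 22 1 17 14 35 11 41 6 7 14 6 2 8-2 3-4 4-27 11-28 0-25 2"/></g><g data-elev="800"><path d="M417 237l-7-3-7-7-5-7 0-6 2-9 18-34 5 4 4 11 5 28 4 17-2 3-4 2z"/><path d="M360 158l-1-3 4-6 5-5 8-3 11 1 8 8-3 3-17 2z"/><path d="M238 27l3 8 10 18 1 9-4 9-15 17-2 9 4 8 16 24 7 8 14 10 8 14 8 5 33 12 10-1 15-5 3 0-3 9-17 24-5 5-11 4 6 11 9 23 9 8 18 9 7 5 8 12 0 10-30 16-29-1-16 3-12 7-4 5-1 6 1 7 3 6 9 10 11 3 23-1 12 2 9 5 5 8 1 9-3 5-21 13-5 5-1 5-2 26 12 13 3 6-1 6-5 13 1 4"/></g><g data-elev="900"><path d="M443 462l2 0 2-2 4-10 0-21-2-8-7-7-18-9-14-15-6 0-3 5 2 7 5 5 11 4 5 4 11 22 4 19z"/></g>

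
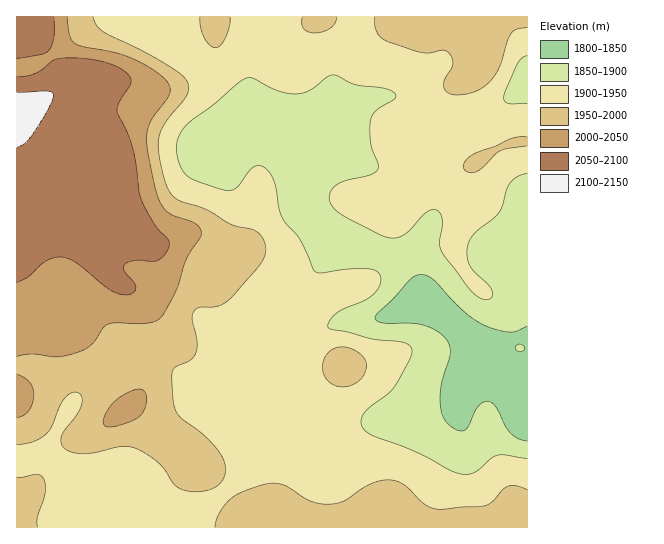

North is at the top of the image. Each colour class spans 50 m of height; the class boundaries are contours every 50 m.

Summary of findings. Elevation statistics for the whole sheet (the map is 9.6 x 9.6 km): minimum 1820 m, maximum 2130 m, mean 1940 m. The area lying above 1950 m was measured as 34.2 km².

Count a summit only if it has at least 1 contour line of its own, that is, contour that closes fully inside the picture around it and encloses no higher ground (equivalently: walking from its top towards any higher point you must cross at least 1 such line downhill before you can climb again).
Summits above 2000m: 1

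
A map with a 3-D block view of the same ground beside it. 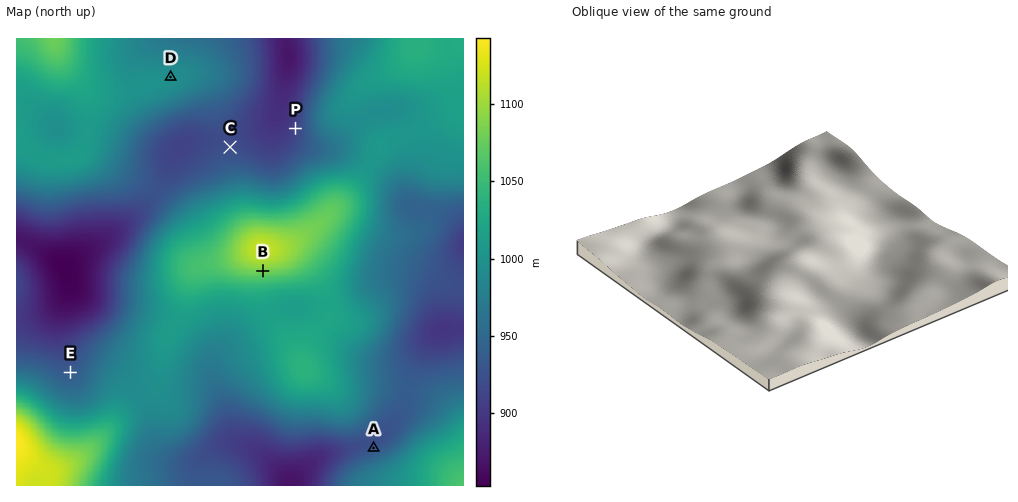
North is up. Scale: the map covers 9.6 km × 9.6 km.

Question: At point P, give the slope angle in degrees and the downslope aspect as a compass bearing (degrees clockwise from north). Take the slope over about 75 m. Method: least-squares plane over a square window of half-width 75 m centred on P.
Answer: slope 5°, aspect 283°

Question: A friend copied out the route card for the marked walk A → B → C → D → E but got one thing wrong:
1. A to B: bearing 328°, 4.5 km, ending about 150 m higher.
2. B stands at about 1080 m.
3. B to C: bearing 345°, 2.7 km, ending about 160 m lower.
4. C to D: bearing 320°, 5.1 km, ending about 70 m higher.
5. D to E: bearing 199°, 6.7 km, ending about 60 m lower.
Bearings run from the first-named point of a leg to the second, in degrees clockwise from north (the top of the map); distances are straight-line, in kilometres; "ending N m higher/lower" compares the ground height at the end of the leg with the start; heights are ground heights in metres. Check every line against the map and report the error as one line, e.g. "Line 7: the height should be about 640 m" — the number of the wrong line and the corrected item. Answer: Line 4: the distance should be 2.0 km.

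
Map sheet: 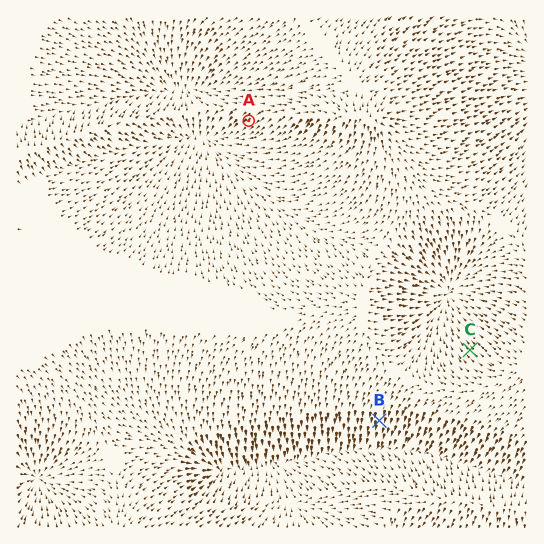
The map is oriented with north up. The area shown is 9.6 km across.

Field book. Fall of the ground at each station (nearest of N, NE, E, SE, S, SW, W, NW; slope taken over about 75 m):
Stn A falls SW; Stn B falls S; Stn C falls NW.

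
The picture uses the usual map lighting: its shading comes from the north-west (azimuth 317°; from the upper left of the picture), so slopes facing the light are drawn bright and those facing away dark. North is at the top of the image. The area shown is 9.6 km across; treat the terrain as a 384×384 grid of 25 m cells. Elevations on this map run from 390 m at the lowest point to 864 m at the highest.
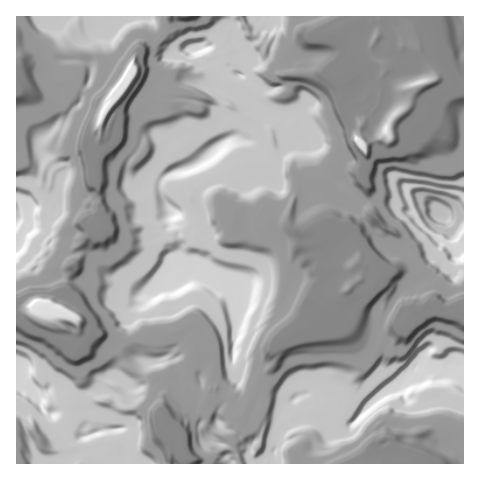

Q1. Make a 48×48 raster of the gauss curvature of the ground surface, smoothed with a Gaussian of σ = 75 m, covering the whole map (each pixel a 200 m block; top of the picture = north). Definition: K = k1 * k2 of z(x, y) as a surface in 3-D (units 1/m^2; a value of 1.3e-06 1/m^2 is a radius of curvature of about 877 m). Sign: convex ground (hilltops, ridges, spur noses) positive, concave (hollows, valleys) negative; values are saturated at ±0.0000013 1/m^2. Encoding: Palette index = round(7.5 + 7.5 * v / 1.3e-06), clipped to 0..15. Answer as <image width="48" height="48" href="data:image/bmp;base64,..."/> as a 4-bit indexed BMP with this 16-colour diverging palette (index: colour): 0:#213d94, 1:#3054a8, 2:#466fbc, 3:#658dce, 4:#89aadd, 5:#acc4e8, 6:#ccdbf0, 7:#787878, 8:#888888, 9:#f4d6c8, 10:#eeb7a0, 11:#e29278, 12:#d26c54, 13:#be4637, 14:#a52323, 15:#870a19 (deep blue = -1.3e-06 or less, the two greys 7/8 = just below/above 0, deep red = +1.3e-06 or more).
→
<image width="48" height="48" href="data:image/bmp;base64,Qk32BAAAAAAAAHYAAAAoAAAAMAAAADAAAAABAAQAAAAAAIAEAAATCwAAEwsAABAAAAAAAAAAlD0hAKhUMAC8b0YAzo1lAN2qiQDoxKwA8NvMAHh4eACIiIgAyNb0AKC37gB4kuIAVGzSADdGvgAjI6UAGQqHAGmHd3d3eHe2mfdYp5Vnh3d3h3d3h4iJZ3h1Z3d4h3WYh0p1J7uoXYd2iIeHd4iId3rnd3h4h3hYeIuaiHZod4h6eGiZl2eIh1and3iWl4mJiYZzdoeHdolod4dmh3p3iGZmZ3eHd8mYeFd/eIiHd3Z3doind2d4indoh3d3d2SOh3d0eIh4h3eId3mciZiJh4iniHd8V2dYaHeHd3eId4d3iHt2d3d2eIe1d2Znd5h1eHd4dFd2mId3h3eGZpiIiIaGeGd3iKpneHh4XFd2mHd3h1d4eGiIhnXHeImnmHKXd3l3m5d1aqeIiYh3eHdod5pXhTZ4pmi6d3d3dYeIdXiId3qZRHh3eLdneupHZpuYZ3h4d2hZeoh3d3dljXxIu4eId4h4d2eId3iJiXiMdneId3d3ZHucN3h2d3emZmeId3iJand6h3d4iXd3bYeIeHh3eHWHSHuId4iHeHh2h4d4iJd0undniGeZh/SHi4WHhpqHh3h2hnd3eIiFuHdHdj6YiGaHZ3d3iIhpd4eHiXd3eHa3fId2Z0fpd4hch2aZdmaJV4h4eIiId3aXRobneHd1aoZoh12WmKyHeIh4d3iHeXh3aIhGl4aKkJiIh2h4iFRneItoeJZ4eHeIiHd4ZodnlJVmiHiHd3d3eJdoeKd4d3h45HeIp2iIa/Z3l3iXiHiGiHaZd4Z4eId2hHWHJYaIdwaGiIZ2umh4d4ildnd3d3dqh4ebrrh4Z2aXZ6Z2ZphzmHd3iJh3d3eod5ZXFXdYiLeapYmHhYiIuHeHh4iId4eHh3d21mxXhnmIpoR2Z3dneHeHZ3iIeZKGiXaHKGeXlmt5drh3yGh6iHeHd6iaeHb3dYb/+FtXl3eIeWeJ53d4h3eHd4dmeIVUt3X+iWtXeIsGiGd2d4dul4fGNnd3eHJXeIeZdWR4d3aIW4d1iIdIZ5dZ9Hh3h29IXQqIdoh3iVmoa4d1V3d3d4d4lneHhqmIdHd4loZHjXd4hnd2rnd3d4h3bYd3dKaV14d4l4qHWHd1lppXaHeHeIh4SnZne0And2d4d3iIiFl2h3uHeIiKiId3dnm0d49WaIh4Z3iYeGl3mGd3eId7hnd4d3jGdf0Jlod3pnalh3dmeXTod3d3d3d4eIiXgwdvuIh4l3aHuHeqiHVoaJZnd3d3d3d3hoh3KXeIiIeHdXiHhZd4lo1Id3d3d3V3h3eHiXd3eodnh6h4dch4dnl2iHd2VXqXiHd4h3iHWJlnd3VHqId3eIqFd4d22+52d4eIh1iHd4l3eHZ6d4Z3dYmId3d7MmZmd4d3d5uGeHiId4qHhthXh4d3eIWpqWSIiId3d3iGd5eHd4iHePhEfGZ3d3WXeIiId3eId4h3d6Z4eHZ3dyKK1FRnd4lmd4mmd3d3eHd3dmd3Z4eHV48mkP+FiIiXd1eWZ3d3eIh3eYd3h4eJqEFWd3k2d3N0hax3d3eHeIeHeHWYh3iIhrpFZodGh5iZhLh4iHd3eId4h3ioh4eId2fzR4WniTmIpmiHiHd3d3eIiA=="/>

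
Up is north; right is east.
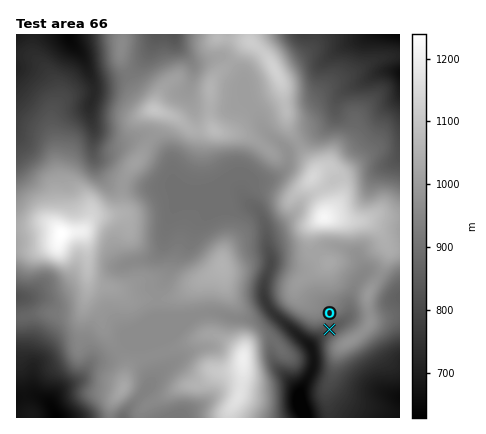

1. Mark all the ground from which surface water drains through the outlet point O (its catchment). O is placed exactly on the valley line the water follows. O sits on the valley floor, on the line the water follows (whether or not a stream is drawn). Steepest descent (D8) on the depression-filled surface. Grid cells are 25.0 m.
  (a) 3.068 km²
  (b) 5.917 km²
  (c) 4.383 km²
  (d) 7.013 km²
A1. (c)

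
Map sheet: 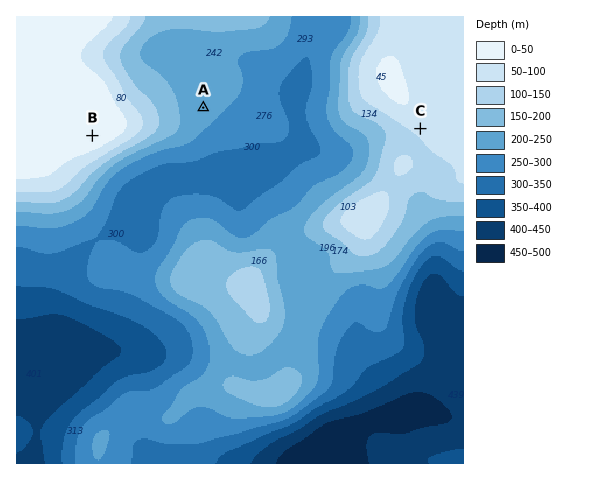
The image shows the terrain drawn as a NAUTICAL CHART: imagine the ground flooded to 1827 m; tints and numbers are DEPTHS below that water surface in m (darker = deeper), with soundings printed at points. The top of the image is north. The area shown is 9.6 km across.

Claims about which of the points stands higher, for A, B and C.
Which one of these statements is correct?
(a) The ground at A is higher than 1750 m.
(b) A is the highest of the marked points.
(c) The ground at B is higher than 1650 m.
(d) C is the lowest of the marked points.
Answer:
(c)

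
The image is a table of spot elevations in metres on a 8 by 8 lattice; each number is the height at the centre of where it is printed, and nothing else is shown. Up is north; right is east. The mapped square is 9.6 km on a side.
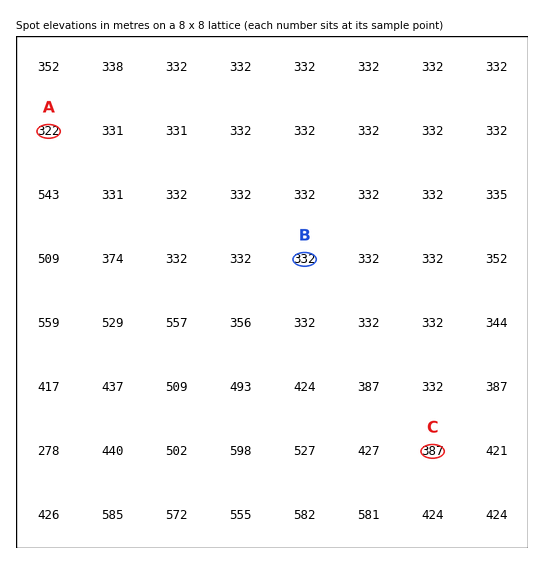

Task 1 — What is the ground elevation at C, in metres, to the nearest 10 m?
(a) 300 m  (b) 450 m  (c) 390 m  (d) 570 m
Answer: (c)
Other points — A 320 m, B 330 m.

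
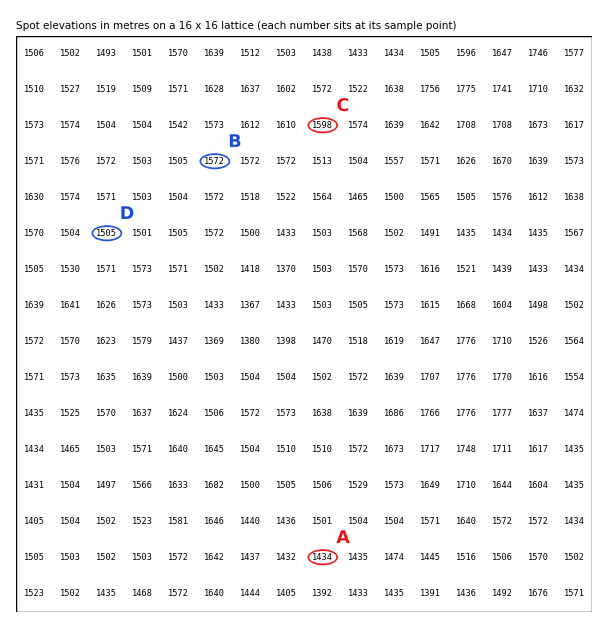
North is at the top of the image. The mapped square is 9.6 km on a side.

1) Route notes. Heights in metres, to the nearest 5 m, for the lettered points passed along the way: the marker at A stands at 1435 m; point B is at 1570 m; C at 1600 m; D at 1505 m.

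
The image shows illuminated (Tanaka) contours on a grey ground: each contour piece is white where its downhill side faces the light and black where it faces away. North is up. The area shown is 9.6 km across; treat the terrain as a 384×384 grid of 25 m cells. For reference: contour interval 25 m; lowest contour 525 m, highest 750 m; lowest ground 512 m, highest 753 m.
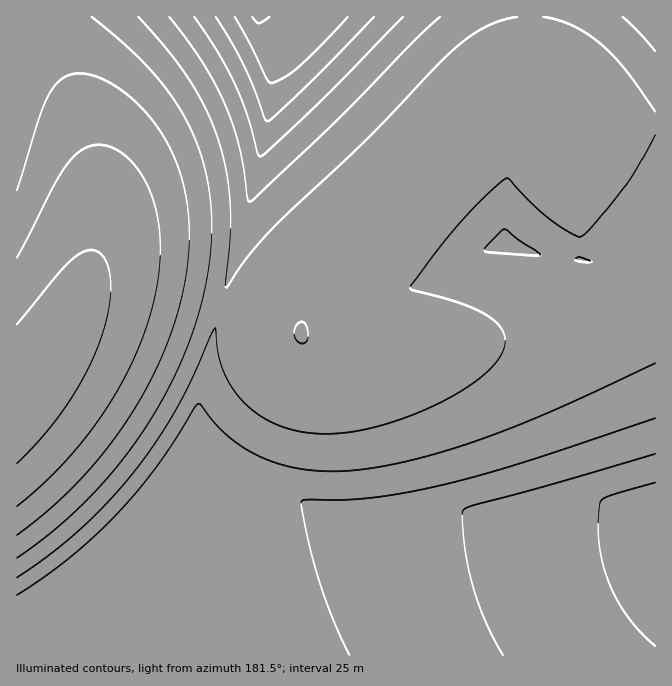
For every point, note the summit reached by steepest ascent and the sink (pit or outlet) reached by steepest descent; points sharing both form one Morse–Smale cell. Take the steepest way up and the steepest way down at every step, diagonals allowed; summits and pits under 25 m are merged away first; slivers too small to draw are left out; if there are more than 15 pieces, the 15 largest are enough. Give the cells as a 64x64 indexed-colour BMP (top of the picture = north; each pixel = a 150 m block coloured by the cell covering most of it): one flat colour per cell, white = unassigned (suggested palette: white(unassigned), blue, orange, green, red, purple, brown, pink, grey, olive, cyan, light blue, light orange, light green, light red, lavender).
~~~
<image width="64" height="64" href="data:image/bmp;base64,Qk12CAAAAAAAAHYAAAAoAAAAQAAAAEAAAAABAAQAAAAAAAAIAAATCwAAEwsAABAAAAAAAAAA////ALR3HwAOf/8ALKAsACgn1gC9Z5QAS1aMAMJ34wB/f38AIr28AM++FwDox64AeLv/AIrfmACWmP8A1bDFABERERERERERERERERERERERERERERERERERERERERERERERERERERERERERERERERERERERERERERERERERERERERERERERERERERERERERERERERERERERERERERERERERERERERERERERERERERERERERERERERERERERERERERERERERERERERERERERERERERERERERERERERERERERERERERERERERERERERERERERERERERERERERERERERERERERERERERERERERERERERERERERERERERERERERERERERERERERERERERERERERERERERERERERERERERERERERERERERERERERERERERERERERERERERERERERERERERERERERERERERERERERERERERERERERERERERERERERERERERERERERERERERERERERERERERERERERERERERERERERERERERERERERERERERERERERERERERERERERERERERERERERERERERERERERERERERERERERERERERERERERERERERERERERERERERERERERERERERERERERERERERERERERERERERERERERERERERERERERERERERERERERERERERERERERERERERERERERERERERERERERERERERERERERERERERERERERERERERERERERERERERERERERERERERERERERERERERERERERERERERERERERERERERERERERERERERERERERERERERERERERERERERERERERERERERERERERERERERERERERERERERERERERERERERERERERERERERERERERERERERERERERERERERERERERERERERERERERERERERERERERERERERERERERERERERERERERERERERERERERERERERERERERERERERERERERERERERERERERERERERERERERERERERERERERERERERERERERERERERERERERERERERERERERERERERERERERERERERERERERERERERERERERERERERERERERERERERERERERERERERERERERERERERERERERERERERERERERESERERERERERERERERERERERERERERERERERERERERERIhEREREREREREREREREREREREREREREREREREREREREiIRERERERERERERERERERERERERERERERERERERERESIhERERERERERERERERERERERERERERERERERERERERIiIREREREREREREREREREREREREREREREREREREREREiIiERERERERERERERERERERERERERERERERERERERESIiIRERERERERERERIiIRERERERERERERERERERERERIiIiERERERERERIiIiIhEREREREREREREREREREREREiIiIREREREREiIiIiIiIRERERERERERERERERERERESIiIiERERIiIiIiIiIiIhERERERERERERERERERERERIiIiIiIiIiIiIiIiIiIiIREREREREREREREREREREREiIiIiIiIiIiIiIiIiIiIiERERERERERERERERERERESIiIiIiIiIiIiIiIiIiIiIhERERERERERERERERERERIiIiIiIiIiIiIiIiIiIiIiEREREREREREREREREREREiIiIiIiIiIiIiIiIiIiIiIhERERERERERERERERERESIiIiIiIiIiIiIiIiIiIiIiIRERERERERERERERERERIiIiIiIiIiIiIiIiIiIiIiIiEREREREREREREREREREiIiIiIiIiIiIiIiIiIiIiIiIhERERERERERERERERESIiIiIiIiIiIiIiIiIiIiIiIiIRERERERERERERERERIiIiIiIiIiIiIiIiIiIiIiIiIiEREREREREREREREREiIiIiIiIiIiIiIiIiIiIiIiIiIhERERERERERERERESIiIiIiIiIiIiIiIiIiIiIiIiIiIRERERERERERERERIiIiIiIiIiIiIiIiIiIiIiIiIiIiEREREREREREREREiIiIiIiIiIiIiIiIiIiIiIiIiIiIhERERERERERERESIiIiIiIiIiIiIiIiIiIiIiIiIiIiIRERERERETMzMRIiIiIiIiIiIiIiIiIiIiIiIiIiIiIiERERERETMzMzEiIiIiIiIiIiIiIiIiIiIiIiIiIiIiIhERERETMzMzMyIiIiIiIiIiIiIiIiIiIiIiIiIiIiIiIRERETMzMzMzIiIiIiIiIiIiIiIiIiIiIiIiIiIiIiIiERETMzMzMzMiIiIiIiIiIiIiIiIiIiIiIiIiIiIiIiIiIjMzMzMzMyIiIiIiIiIiIiIiIiIiIiIiIiIiIiIiIiIiMzMzMzMzIiIiIiIiIiIiIiIiIiIiIiIiIiIiIiIiIiIzMzMzMzMiIiIiIiIiIiIiIiIiIiIiIiIiIiIiIiIiIjMzMzMzMyIiIiIiIiIiIiIiIiIiIiIiIiIiIiIiIiIiMzMzMzMzIiIiIiIiIiIiIiIiIiIiIiIiIiIiIiIiIiIzMzMzMzMiIiIiIiIiIiIiIiIiIiIiIiIiIiIiIiIiIjMzMzMzMyIiIiIiIiIiIiIiIiIiIiIiIiIiIiIiIiIiMzMzMzMz"/>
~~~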